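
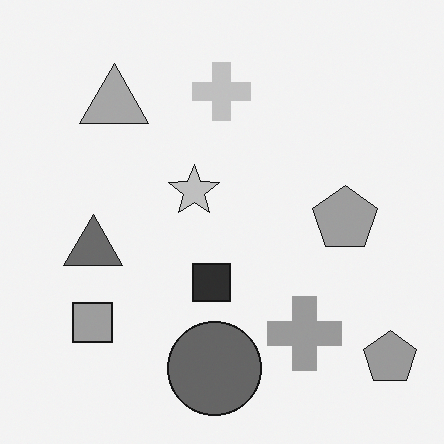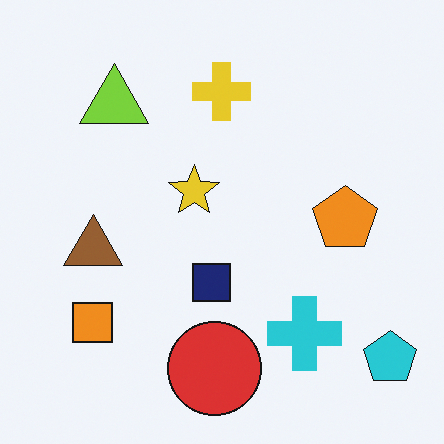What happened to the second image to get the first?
The transformation is: converted to grayscale.

All color is removed — every shape is now a shade of grey.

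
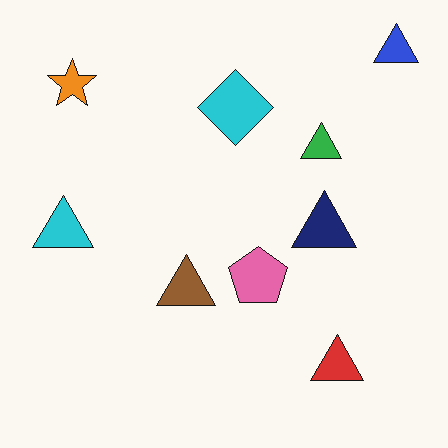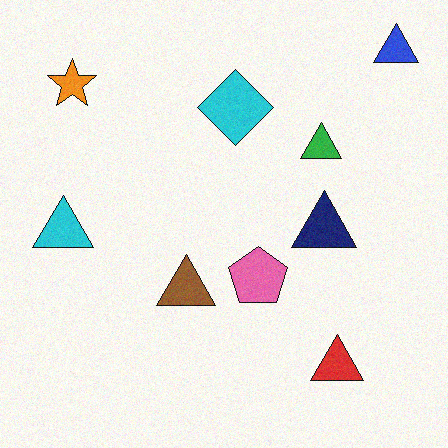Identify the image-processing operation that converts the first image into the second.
It was degraded with a light layer of grain.

Random speckle covers the whole image, including the flat background.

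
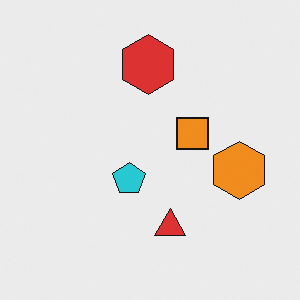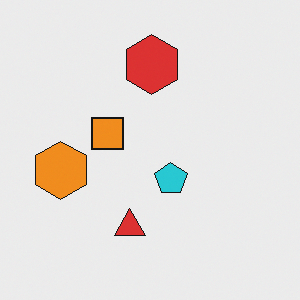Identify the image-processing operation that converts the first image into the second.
The second image is the first flipped horizontally (left ↔ right).

The orange hexagon is in the right of the first image and the left of the second — shapes on opposite sides of the vertical midline have swapped in a mirror flip.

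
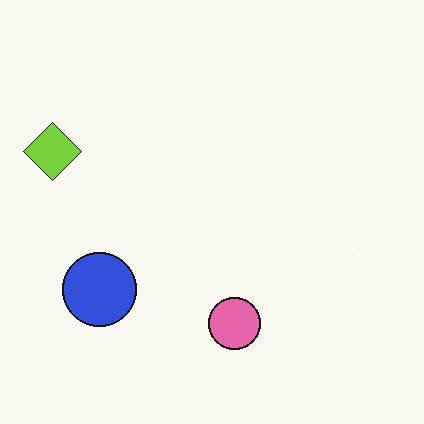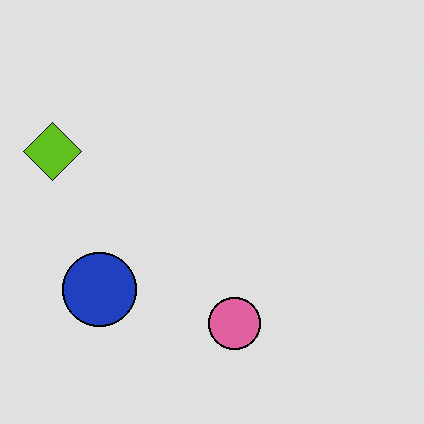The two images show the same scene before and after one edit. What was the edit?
The transformation is: posterized to a reduced palette.

Each flat color has snapped to a coarser quantized level — most visibly, the near-white background has dropped to a flat grey.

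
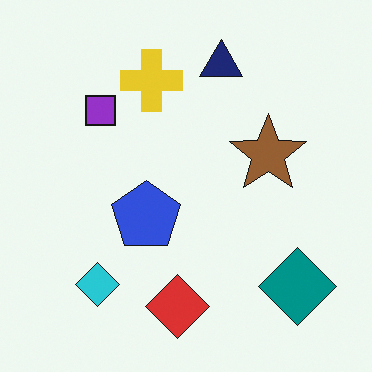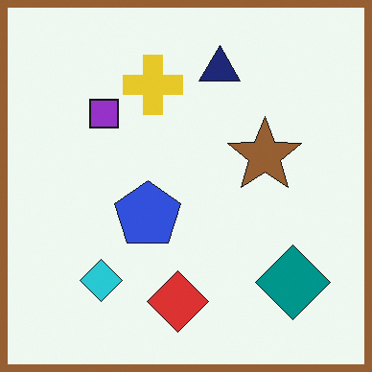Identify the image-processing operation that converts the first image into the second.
The second image is the first framed with a brown border.

A solid brown frame runs around the edge of the second image, with the content slightly shrunk inside it.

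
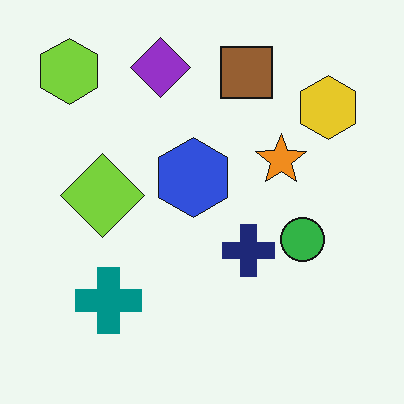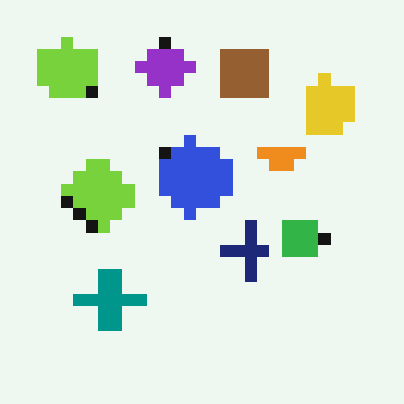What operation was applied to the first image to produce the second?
The image was heavily pixelated into large blocks.

Shapes are reduced to large square blocks; fine edges and outlines are lost — a downscale-then-upscale (mosaic) effect.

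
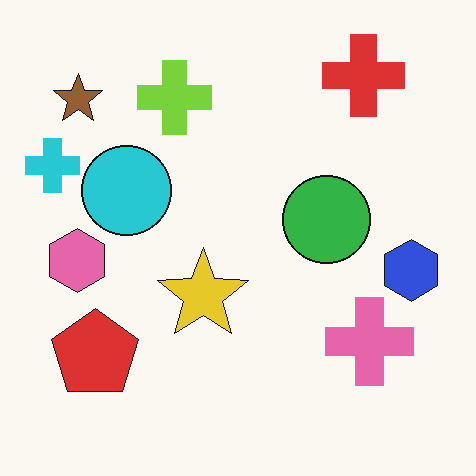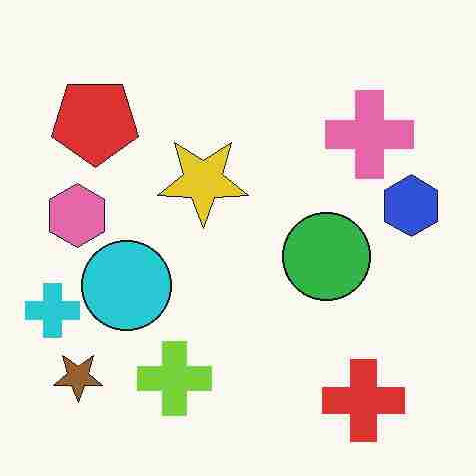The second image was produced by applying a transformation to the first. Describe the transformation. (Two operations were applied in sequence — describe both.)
It was heavily JPEG-compressed with obvious blocking artifacts, then flipped vertically (top ↔ bottom).

Blocky 8×8 compression artifacts appear around shape edges and the flat background shows ringing — characteristic JPEG degradation. The red cross is in the top-right of the first image and the bottom-right of the second — shapes on opposite sides of the horizontal midline have swapped in a mirror flip.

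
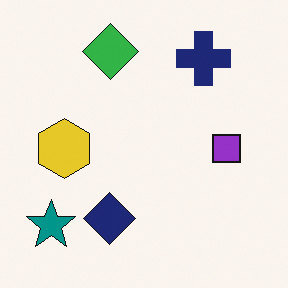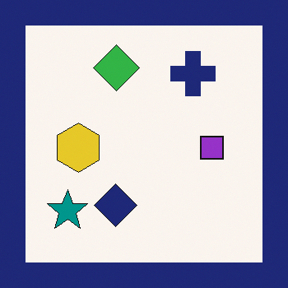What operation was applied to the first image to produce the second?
Framed with a navy border.

A solid navy frame runs around the edge of the second image, with the content slightly shrunk inside it.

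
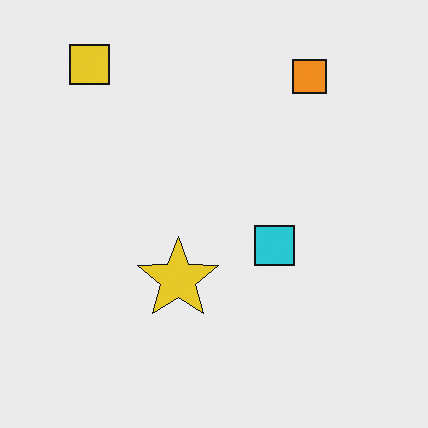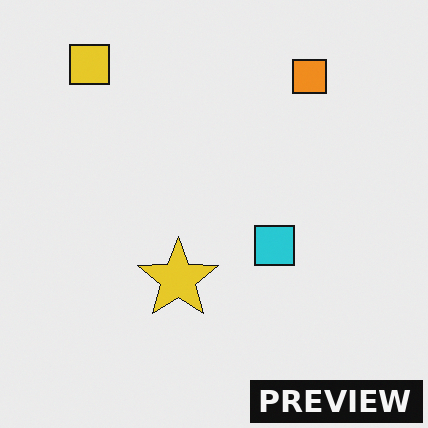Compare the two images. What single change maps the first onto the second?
The image was watermarked with the text "PREVIEW" in the lower-right corner.

A dark label reading "PREVIEW" appears in the lower-right corner.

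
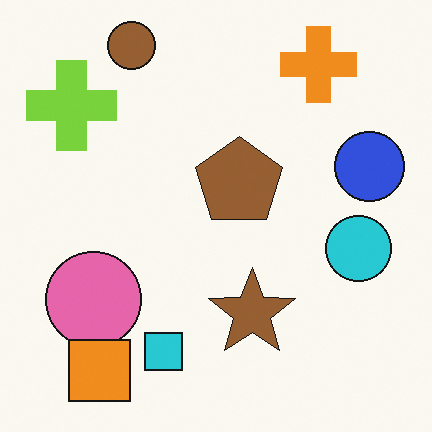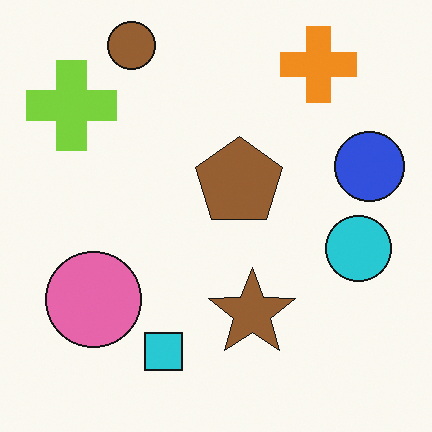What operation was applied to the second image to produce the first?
The image was overlaid with an additional orange square.

An orange square appears in the first image that is absent from the second.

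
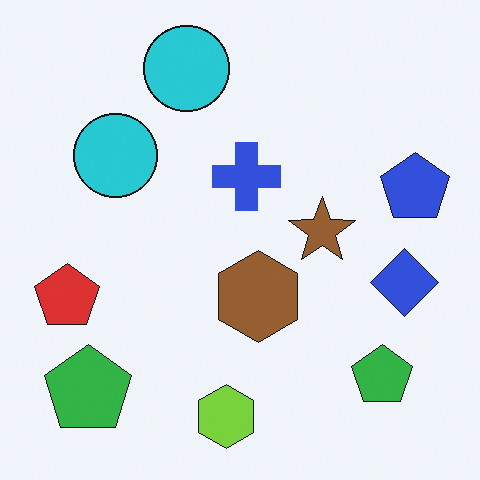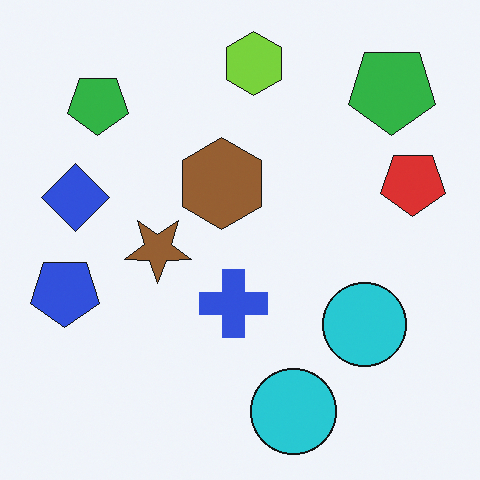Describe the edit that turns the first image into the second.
This is the original image rotated 180°.

The blue pentagon sits in the right of the first image and the left of the second — consistent with a whole-image 180° rotation.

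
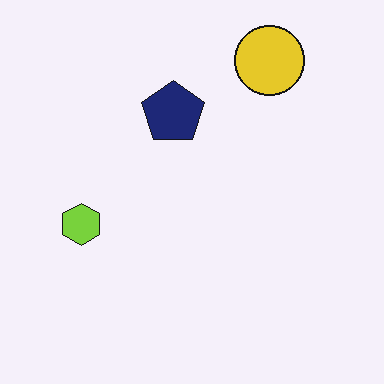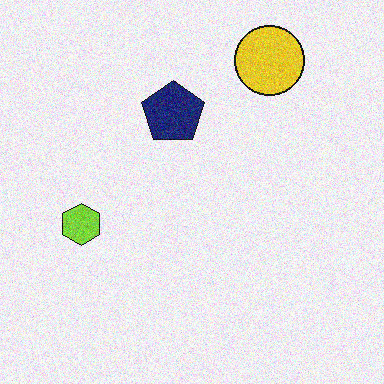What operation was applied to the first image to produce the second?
It was degraded with visible gaussian noise.

Random speckle covers the whole image, including the flat background.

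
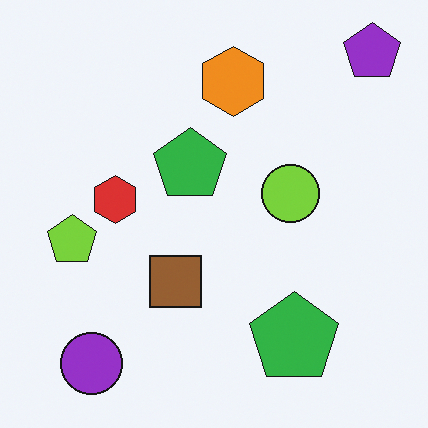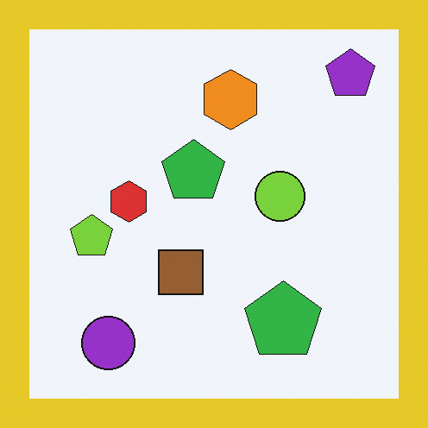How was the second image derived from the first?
This is the original image framed with a yellow border.

A solid yellow frame runs around the edge of the second image, with the content slightly shrunk inside it.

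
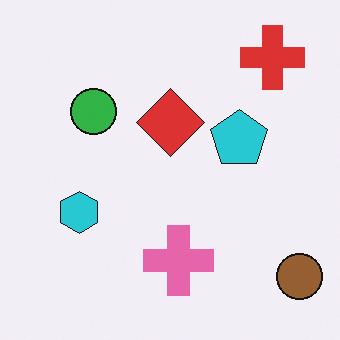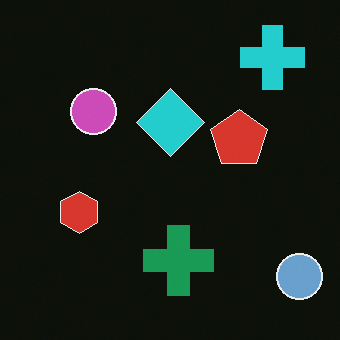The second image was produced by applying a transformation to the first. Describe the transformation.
It was color-inverted (negative).

The light background has become dark and every shape's color is its complement — a photographic negative.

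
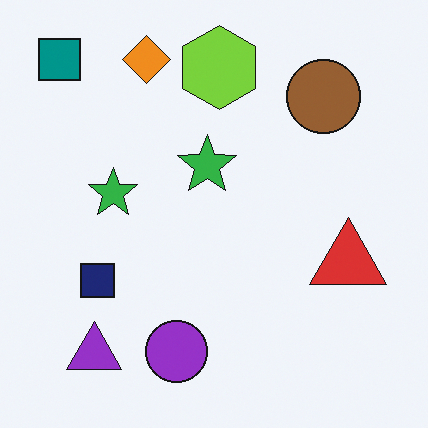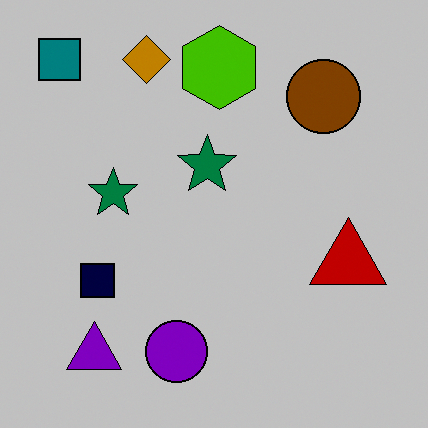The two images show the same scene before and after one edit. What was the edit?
This is the original image aggressively posterized.

Each flat color has snapped to a coarser quantized level — most visibly, the near-white background has dropped to a flat grey.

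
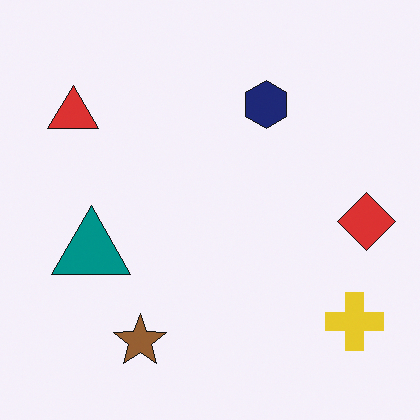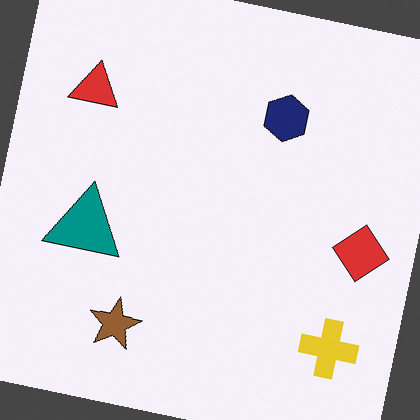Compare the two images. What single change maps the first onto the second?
It was rotated clockwise by a small amount.

Every shape is tilted by the same angle and the image corners show triangular fill wedges — a whole-image rotation by a non-right angle.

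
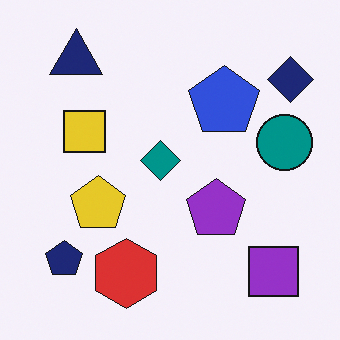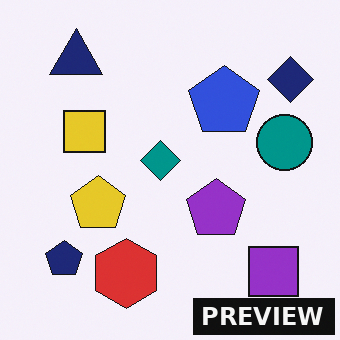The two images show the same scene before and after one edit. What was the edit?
The transformation is: watermarked with the text "PREVIEW" in the lower-right corner.

A dark label reading "PREVIEW" appears in the lower-right corner.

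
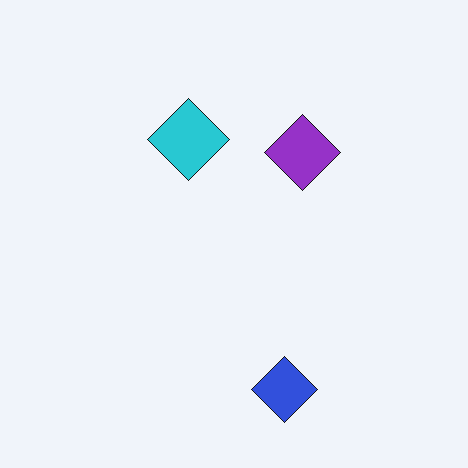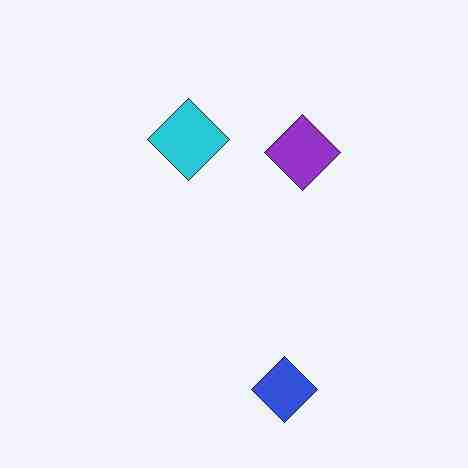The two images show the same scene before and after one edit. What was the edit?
This is the original image heavily JPEG-compressed with obvious blocking artifacts.

Blocky 8×8 compression artifacts appear around shape edges and the flat background shows ringing — characteristic JPEG degradation.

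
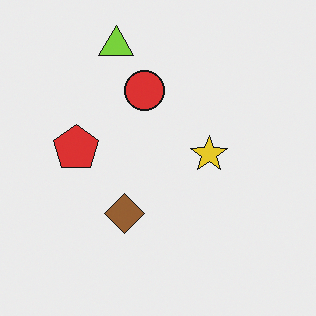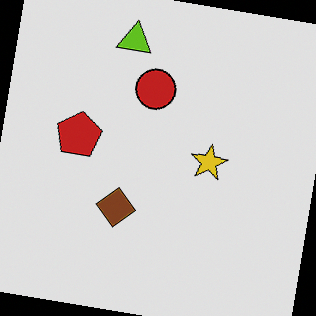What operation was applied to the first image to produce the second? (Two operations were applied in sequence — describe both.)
Rotated clockwise by a small amount, then posterized to a reduced palette.

Every shape is tilted by the same angle and the image corners show triangular fill wedges — a whole-image rotation by a non-right angle. Each flat color has snapped to a coarser quantized level — most visibly, the near-white background has dropped to a flat grey.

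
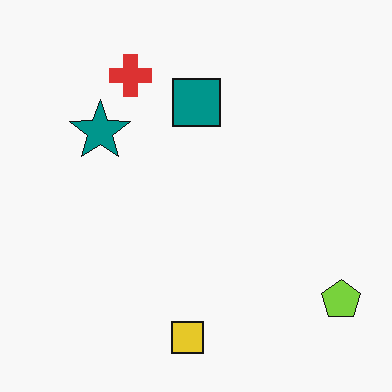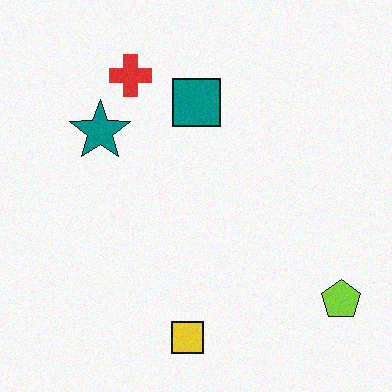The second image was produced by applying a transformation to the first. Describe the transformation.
The second image is the first degraded with subtle gaussian noise.

Random speckle covers the whole image, including the flat background.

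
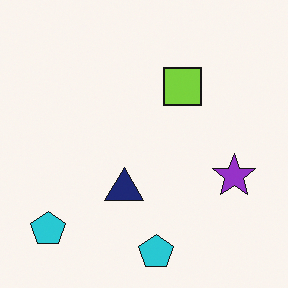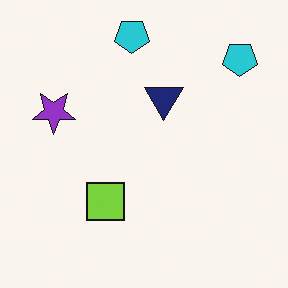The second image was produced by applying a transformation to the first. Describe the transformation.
It was rotated 180°.

The purple star sits in the right of the first image and the left of the second — consistent with a whole-image 180° rotation.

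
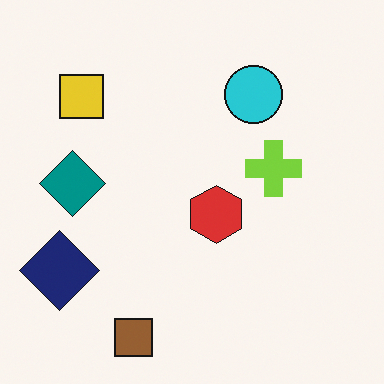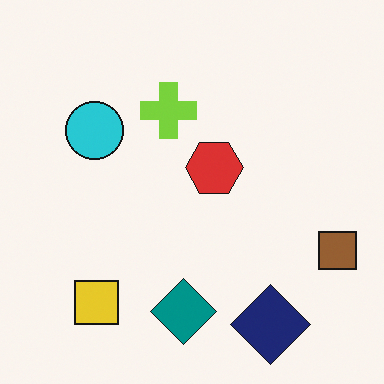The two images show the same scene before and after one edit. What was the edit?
The transformation is: rotated 90° counter-clockwise.

The brown square sits in the bottom of the first image and the right of the second — consistent with a whole-image 90° counter-clockwise rotation.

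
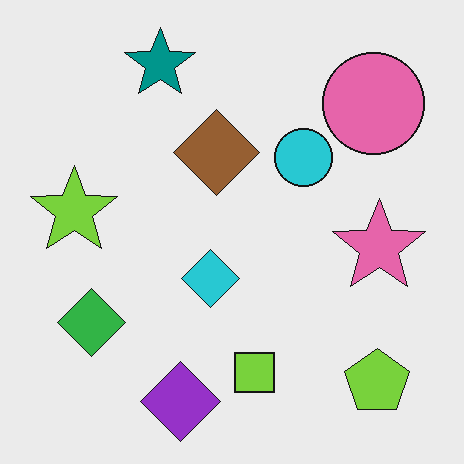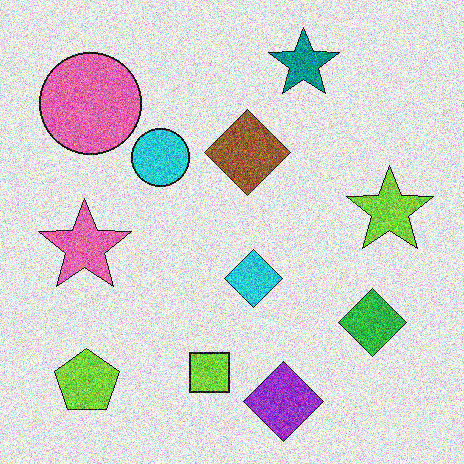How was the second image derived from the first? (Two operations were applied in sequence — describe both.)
The transformation is: flipped horizontally (left ↔ right), then degraded with a thick layer of grain.

The lime star is in the left of the first image and the right of the second — shapes on opposite sides of the vertical midline have swapped in a mirror flip. Random speckle covers the whole image, including the flat background.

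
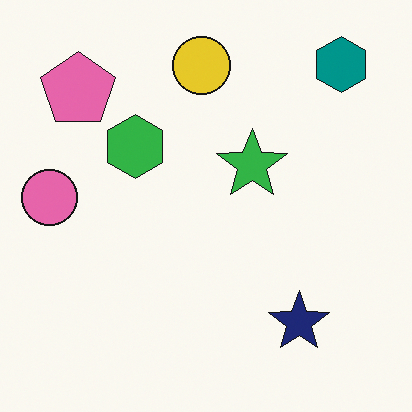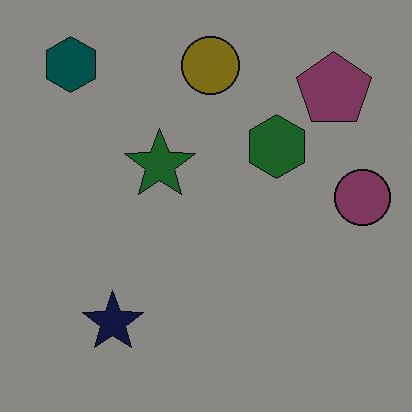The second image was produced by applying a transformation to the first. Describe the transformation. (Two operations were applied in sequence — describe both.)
Darkened a lot, then flipped horizontally (left ↔ right).

Every pixel — background and shapes alike — is uniformly darkened. The pink circle is in the left of the first image and the right of the second — shapes on opposite sides of the vertical midline have swapped in a mirror flip.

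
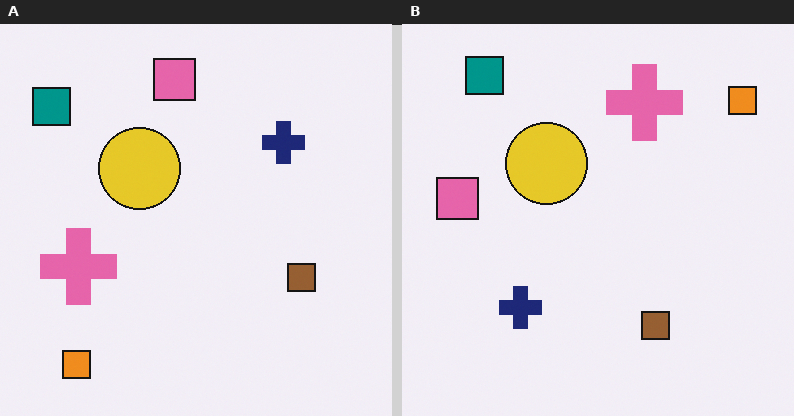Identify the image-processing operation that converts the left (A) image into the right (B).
It was transposed (reflected across the top-left ↔ bottom-right diagonal).

Shapes have swapped their row and column positions — what was in the top-right is now in the bottom-left — a diagonal reflection.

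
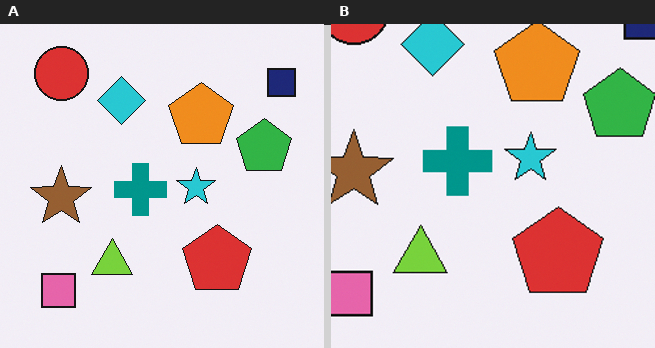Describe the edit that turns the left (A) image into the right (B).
Cropped to a modestly smaller region and rescaled.

The visible shapes are larger and the field of view is narrower; shapes near the original edges may be partly or wholly outside the frame — a crop-and-rescale.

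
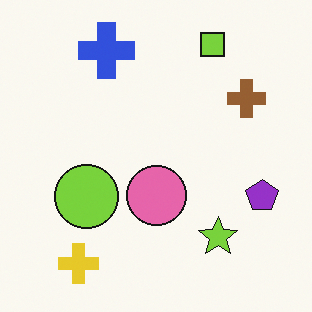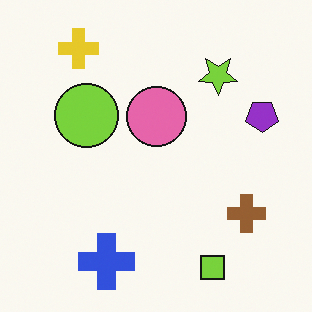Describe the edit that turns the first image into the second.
The image was flipped vertically (top ↔ bottom).

The lime square is in the top-right of the first image and the bottom-right of the second — shapes on opposite sides of the horizontal midline have swapped in a mirror flip.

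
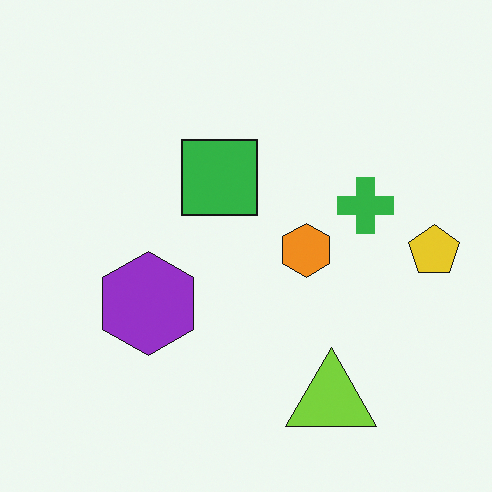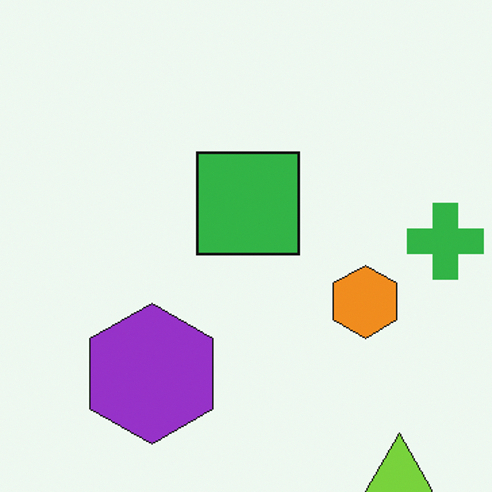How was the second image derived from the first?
Cropped to a modestly smaller region and rescaled.

The visible shapes are larger and the field of view is narrower; shapes near the original edges may be partly or wholly outside the frame — a crop-and-rescale.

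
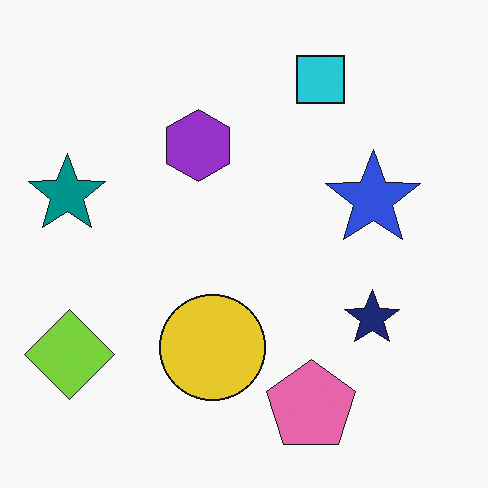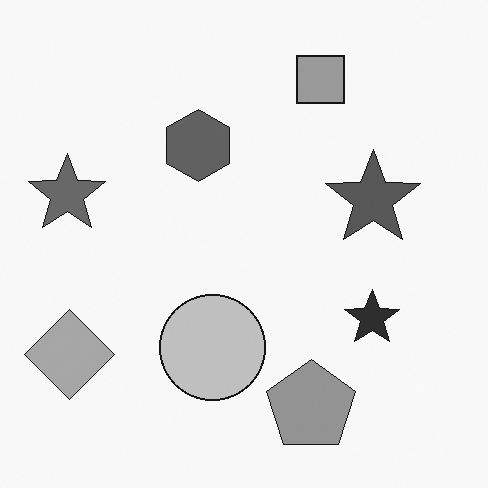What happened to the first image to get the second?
Converted to grayscale.

All color is removed — every shape is now a shade of grey.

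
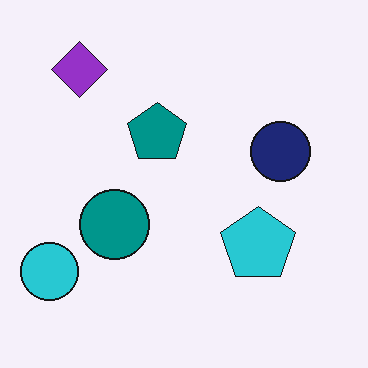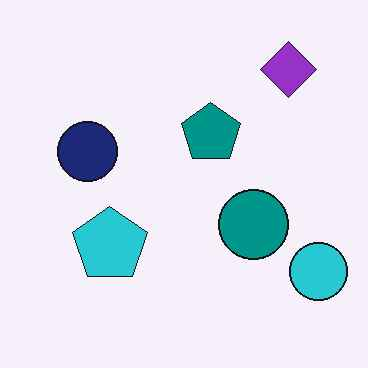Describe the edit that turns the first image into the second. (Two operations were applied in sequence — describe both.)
This is the original image flipped horizontally (left ↔ right), then JPEG-compressed with visible artifacts.

The cyan circle is in the bottom-left of the first image and the bottom-right of the second — shapes on opposite sides of the vertical midline have swapped in a mirror flip. Blocky 8×8 compression artifacts appear around shape edges and the flat background shows ringing — characteristic JPEG degradation.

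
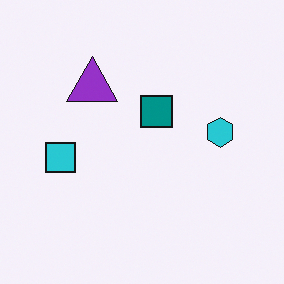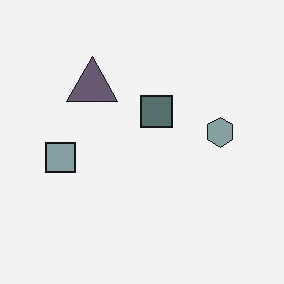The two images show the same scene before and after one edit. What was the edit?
This is the original image made much more muted (saturation change).

All colors are more muted and greyish — a global saturation change.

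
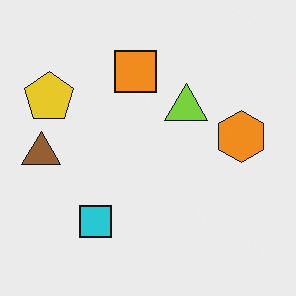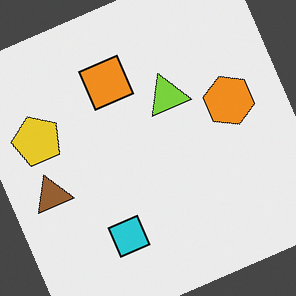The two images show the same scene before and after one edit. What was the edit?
Rotated counter-clockwise by a clearly visible amount.

Every shape is tilted by the same angle and the image corners show triangular fill wedges — a whole-image rotation by a non-right angle.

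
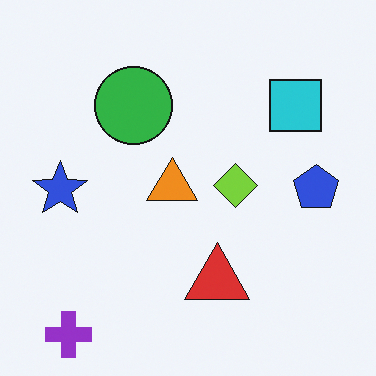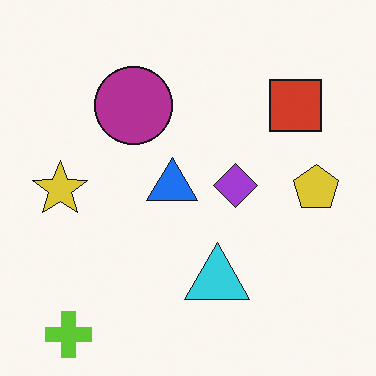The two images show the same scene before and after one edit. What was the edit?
The transformation is: hue-shifted through roughly half the color wheel.

Every shape's color has rotated by the same amount around the hue wheel — a uniform hue shift.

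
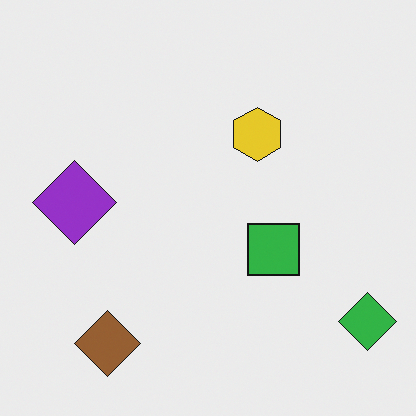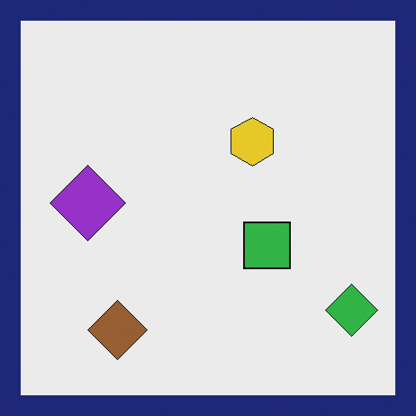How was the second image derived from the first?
The second image is the first framed with a navy border.

A solid navy frame runs around the edge of the second image, with the content slightly shrunk inside it.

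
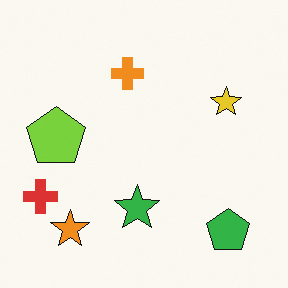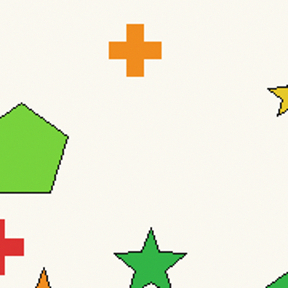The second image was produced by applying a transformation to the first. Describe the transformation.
Cropped slightly and scaled back up.

The visible shapes are larger and the field of view is narrower; shapes near the original edges may be partly or wholly outside the frame — a crop-and-rescale.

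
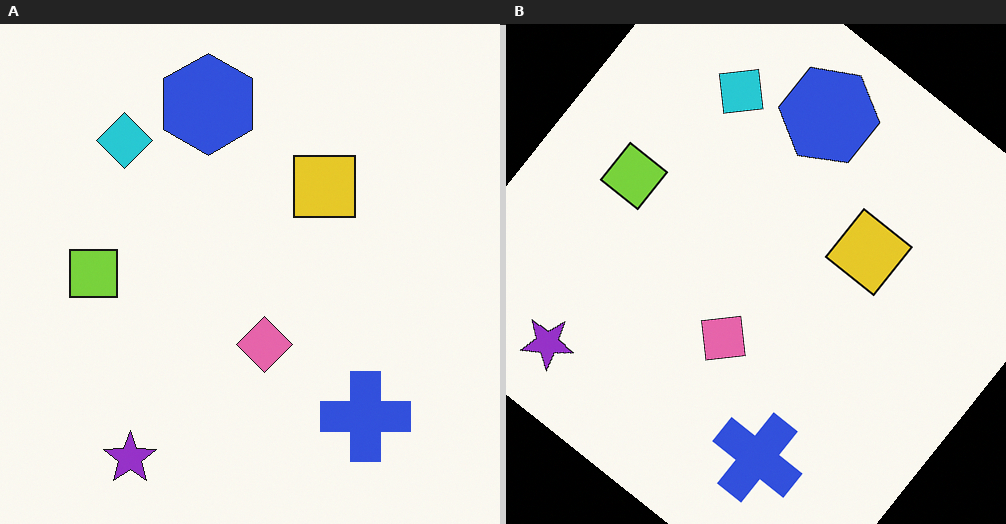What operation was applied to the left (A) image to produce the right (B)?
Rotated clockwise by a large amount — several tens of degrees.

Every shape is tilted by the same angle and the image corners show triangular fill wedges — a whole-image rotation by a non-right angle.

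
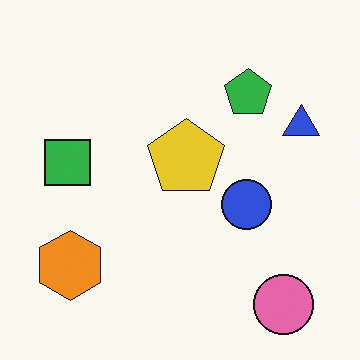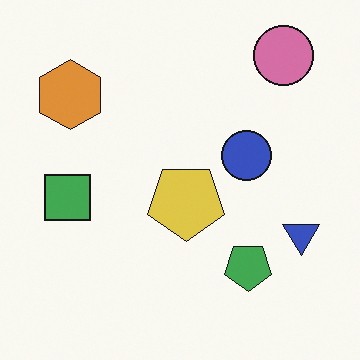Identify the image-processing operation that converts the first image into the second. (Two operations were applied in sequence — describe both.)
This is the original image flipped vertically (top ↔ bottom), then slightly desaturated.

The pink circle is in the bottom-right of the first image and the top-right of the second — shapes on opposite sides of the horizontal midline have swapped in a mirror flip. All colors are more muted and greyish — a global saturation change.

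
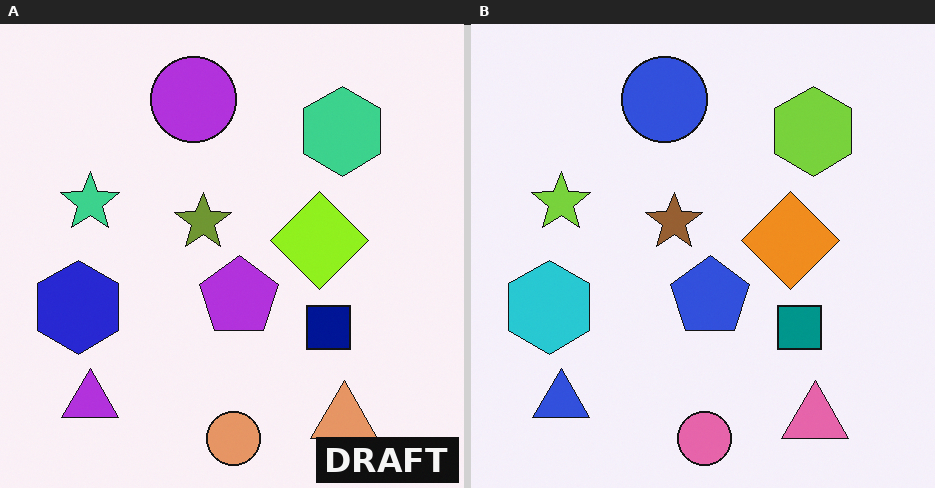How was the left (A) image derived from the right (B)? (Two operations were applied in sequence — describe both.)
This is the original image hue-shifted slightly, then watermarked with the text "DRAFT" in the lower-right corner.

Every shape's color has rotated by the same amount around the hue wheel — a uniform hue shift. A dark label reading "DRAFT" appears in the lower-right corner.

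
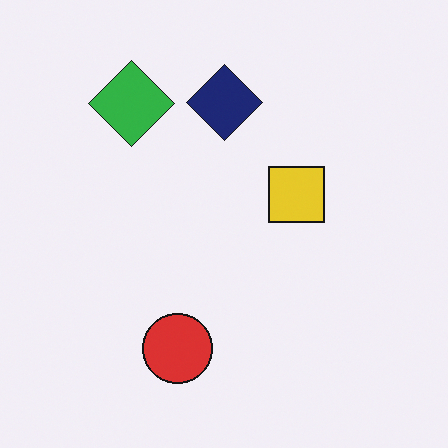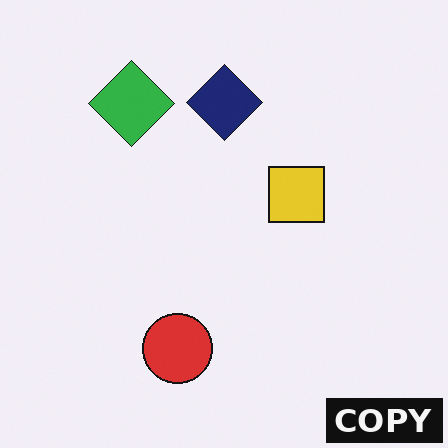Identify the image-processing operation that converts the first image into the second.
This is the original image watermarked with the text "COPY" in the lower-right corner.

A dark label reading "COPY" appears in the lower-right corner.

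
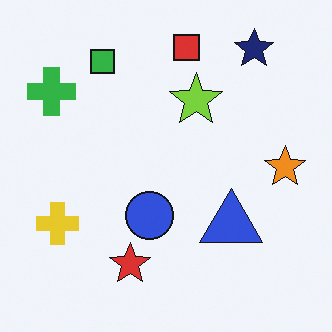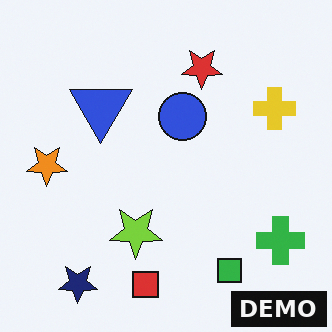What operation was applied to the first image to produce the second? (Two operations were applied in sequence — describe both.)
The second image is the first rotated 180°, then watermarked with the text "DEMO" in the lower-right corner.

The navy star sits in the top-right of the first image and the bottom-left of the second — consistent with a whole-image 180° rotation. A dark label reading "DEMO" appears in the lower-right corner.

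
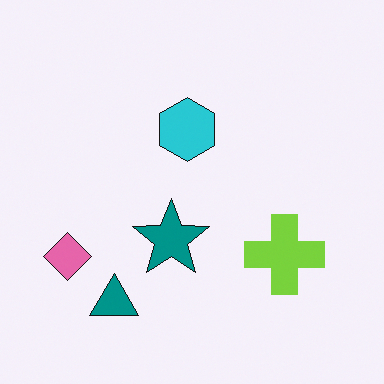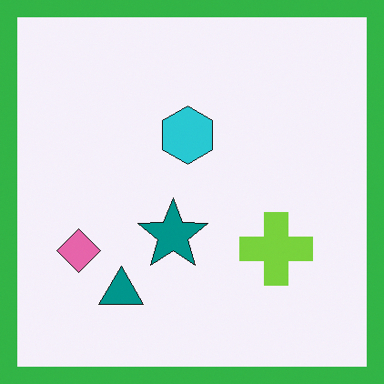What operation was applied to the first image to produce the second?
It was framed with a green border.

A solid green frame runs around the edge of the second image, with the content slightly shrunk inside it.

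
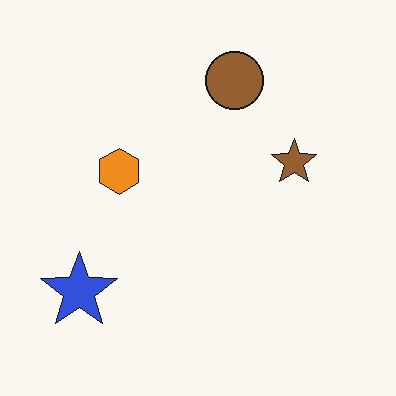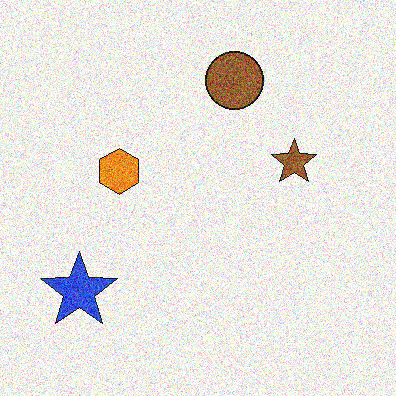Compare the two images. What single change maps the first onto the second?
It was degraded with heavy additive noise.

Random speckle covers the whole image, including the flat background.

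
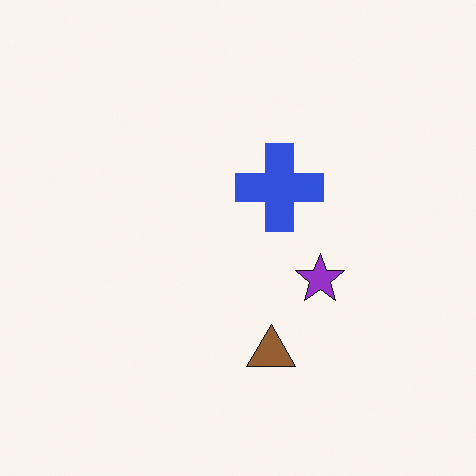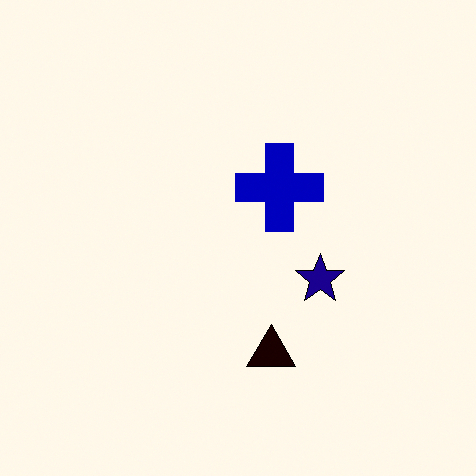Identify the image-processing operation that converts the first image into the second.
The image was given much higher contrast.

Tones are pushed away from mid-grey across the whole image — a global contrast change.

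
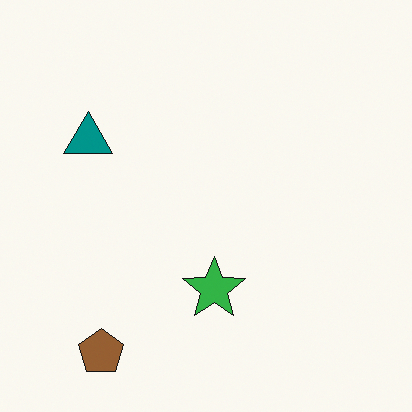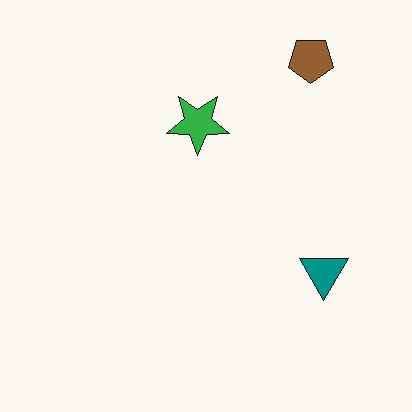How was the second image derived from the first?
The second image is the first rotated 180°.

The brown pentagon sits in the bottom-left of the first image and the top-right of the second — consistent with a whole-image 180° rotation.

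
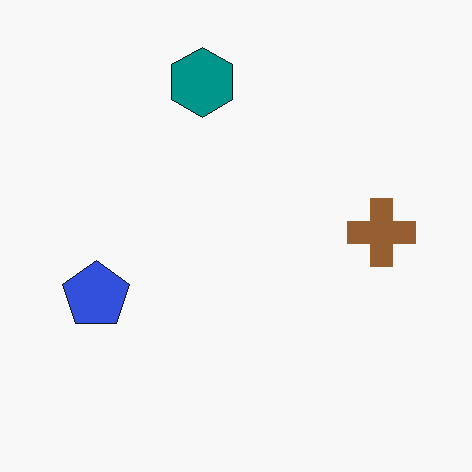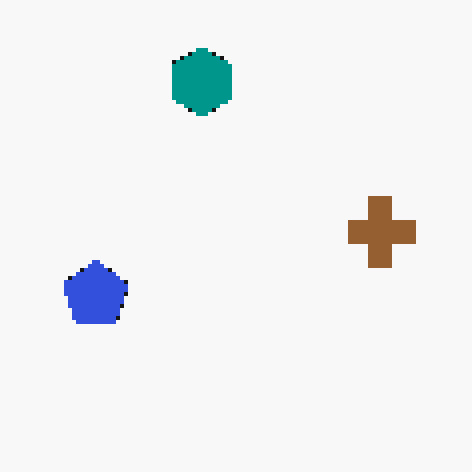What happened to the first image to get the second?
The second image is the first mildly pixelated.

Shapes are reduced to large square blocks; fine edges and outlines are lost — a downscale-then-upscale (mosaic) effect.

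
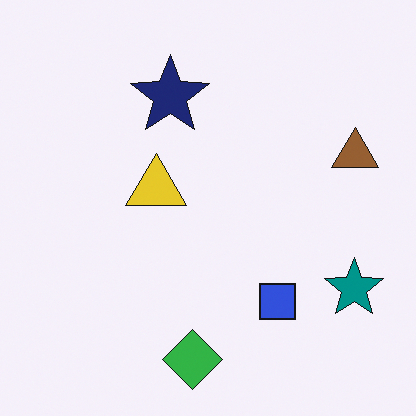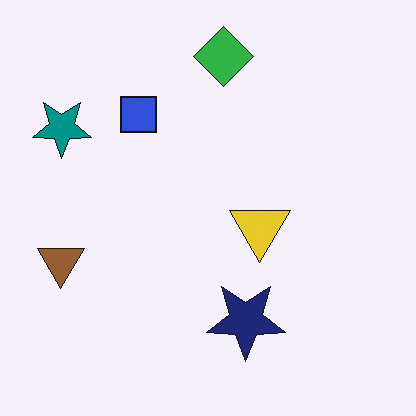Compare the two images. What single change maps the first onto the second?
The image was rotated 180°.

The teal star sits in the bottom-right of the first image and the top-left of the second — consistent with a whole-image 180° rotation.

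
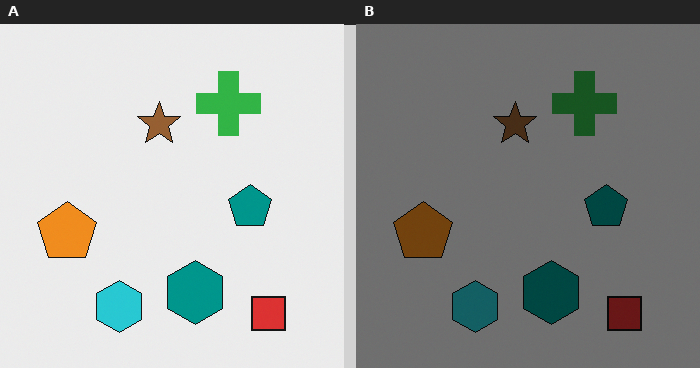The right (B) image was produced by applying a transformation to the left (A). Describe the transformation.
It was darkened a lot.

Every pixel — background and shapes alike — is uniformly darkened.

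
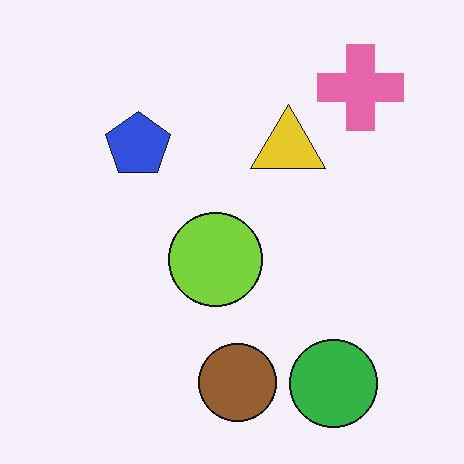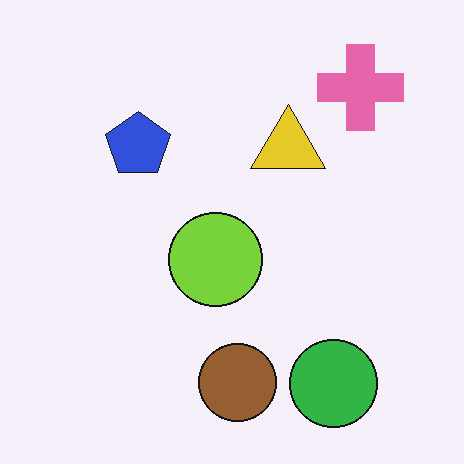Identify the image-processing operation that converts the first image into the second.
The image was JPEG-compressed with visible artifacts.

Blocky 8×8 compression artifacts appear around shape edges and the flat background shows ringing — characteristic JPEG degradation.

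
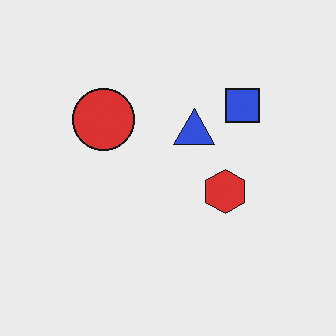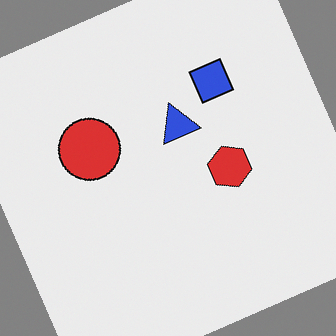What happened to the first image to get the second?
The image was rotated counter-clockwise by a clearly visible amount.

Every shape is tilted by the same angle and the image corners show triangular fill wedges — a whole-image rotation by a non-right angle.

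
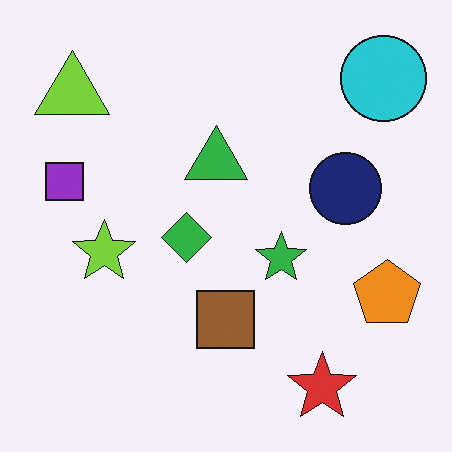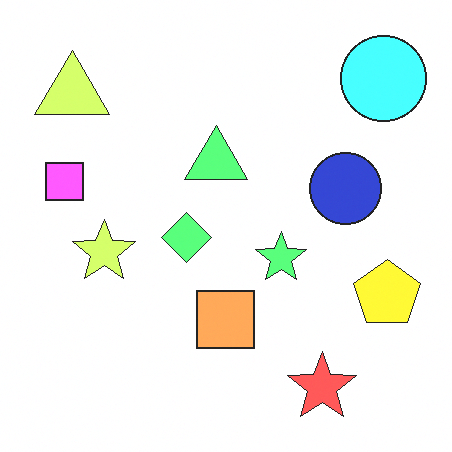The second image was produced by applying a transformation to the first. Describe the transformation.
It was brightened a lot.

Every pixel — background and shapes alike — is uniformly brightened.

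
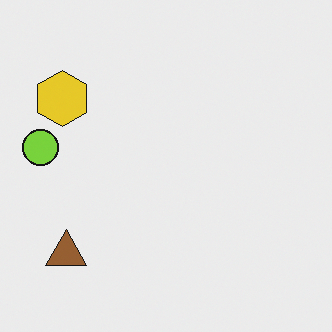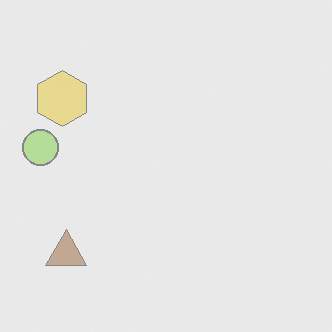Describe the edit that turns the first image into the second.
The image was washed out (contrast reduced).

Tones are pushed toward mid-grey across the whole image — a global contrast change.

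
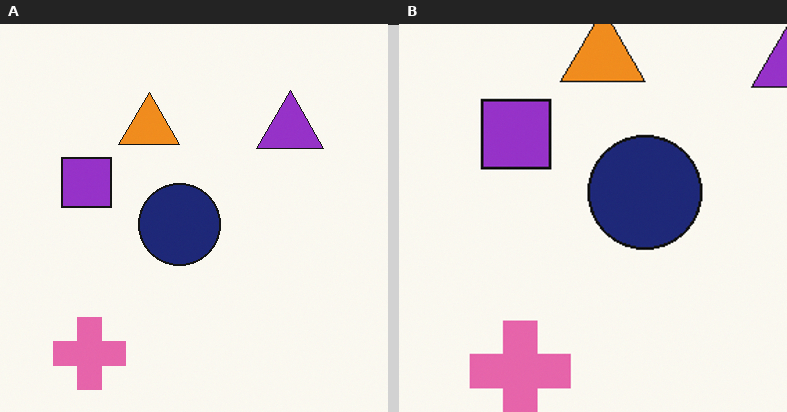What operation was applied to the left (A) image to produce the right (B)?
This is the original image cropped to a modestly smaller region and rescaled.

The visible shapes are larger and the field of view is narrower; shapes near the original edges may be partly or wholly outside the frame — a crop-and-rescale.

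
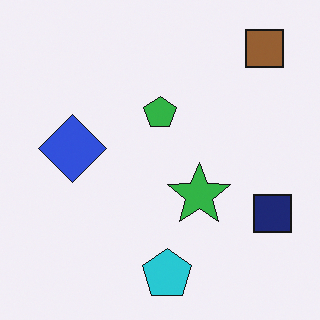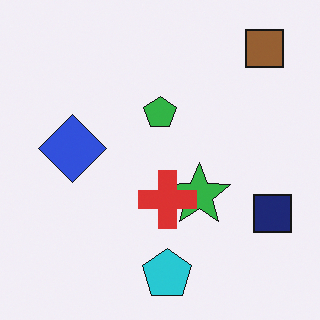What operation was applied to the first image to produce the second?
The image was overlaid with an additional red cross.

A red cross appears in the second image that is absent from the first.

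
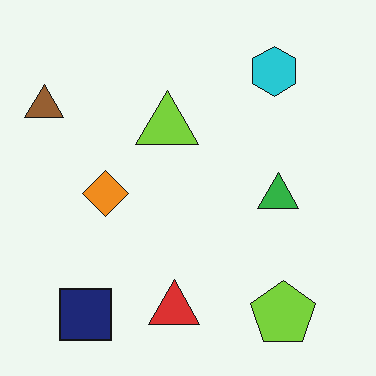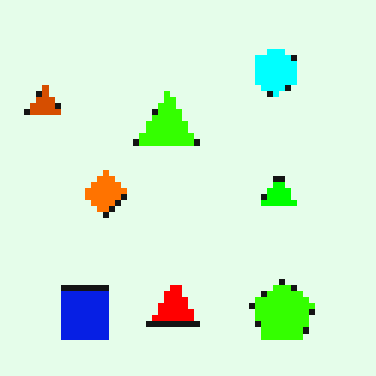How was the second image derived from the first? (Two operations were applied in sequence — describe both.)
The image was pixelated into visible square blocks, then made much more vivid (saturation change).

Shapes are reduced to large square blocks; fine edges and outlines are lost — a downscale-then-upscale (mosaic) effect. All colors are more vivid — a global saturation change.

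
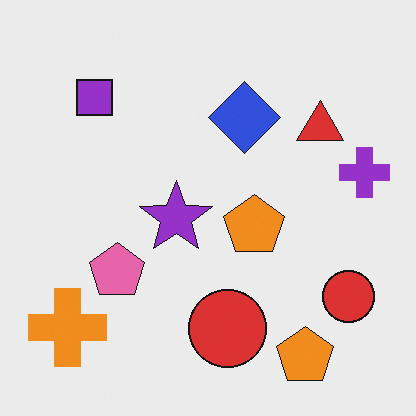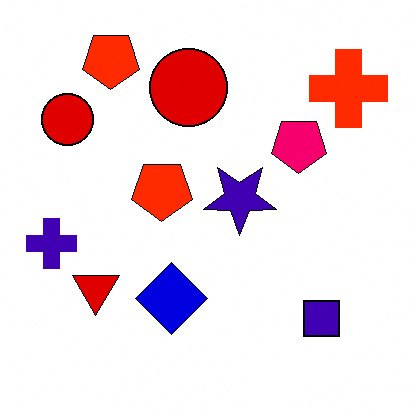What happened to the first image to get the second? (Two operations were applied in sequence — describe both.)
The image was rotated 180°, then boosted in contrast.

The orange cross sits in the bottom-left of the first image and the top-right of the second — consistent with a whole-image 180° rotation. Tones are pushed away from mid-grey across the whole image — a global contrast change.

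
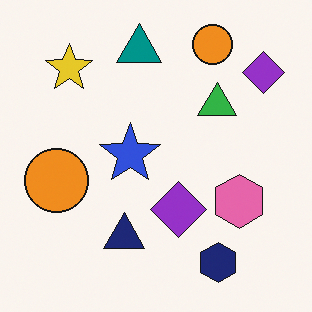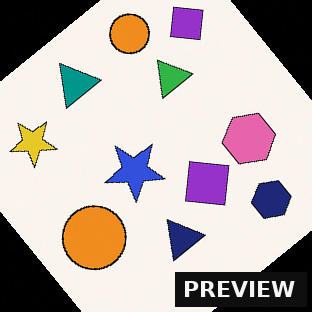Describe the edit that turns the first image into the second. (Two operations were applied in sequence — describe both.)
The second image is the first rotated counter-clockwise by a large amount — several tens of degrees, then watermarked with the text "PREVIEW" in the lower-right corner.

Every shape is tilted by the same angle and the image corners show triangular fill wedges — a whole-image rotation by a non-right angle. A dark label reading "PREVIEW" appears in the lower-right corner.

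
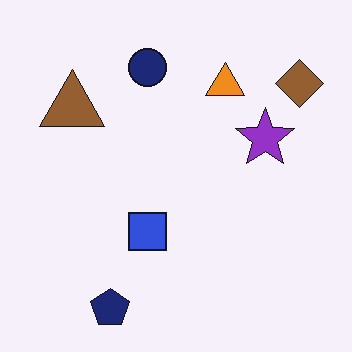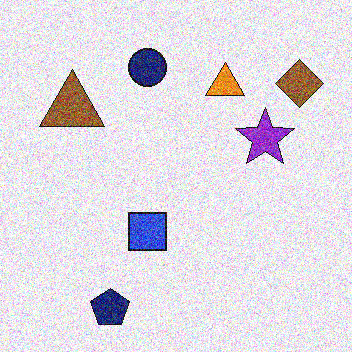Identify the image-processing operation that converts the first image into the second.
The second image is the first degraded with strong gaussian noise.

Random speckle covers the whole image, including the flat background.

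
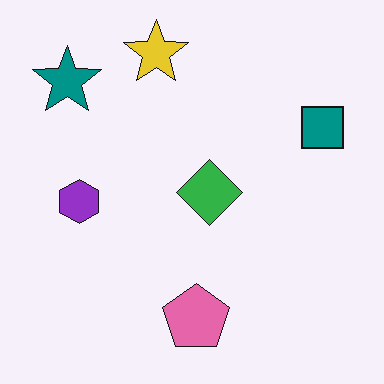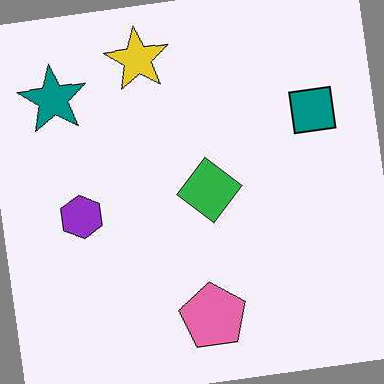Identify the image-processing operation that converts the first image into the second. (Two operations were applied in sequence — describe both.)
The transformation is: given moderate JPEG compression, then rotated counter-clockwise by a slight angle.

Blocky 8×8 compression artifacts appear around shape edges and the flat background shows ringing — characteristic JPEG degradation. Every shape is tilted by the same angle and the image corners show triangular fill wedges — a whole-image rotation by a non-right angle.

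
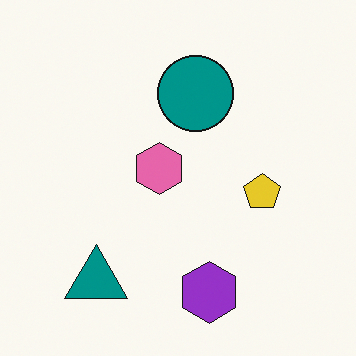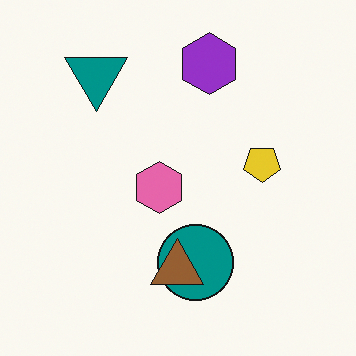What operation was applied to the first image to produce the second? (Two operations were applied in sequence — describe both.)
The second image is the first flipped vertically (top ↔ bottom), then overlaid with an additional brown triangle.

The purple hexagon is in the bottom of the first image and the top of the second — shapes on opposite sides of the horizontal midline have swapped in a mirror flip. A brown triangle appears in the second image that is absent from the first.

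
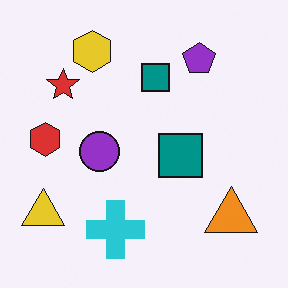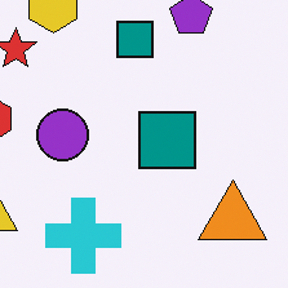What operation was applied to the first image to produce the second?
The image was cropped to a modestly smaller region and rescaled.

The visible shapes are larger and the field of view is narrower; shapes near the original edges may be partly or wholly outside the frame — a crop-and-rescale.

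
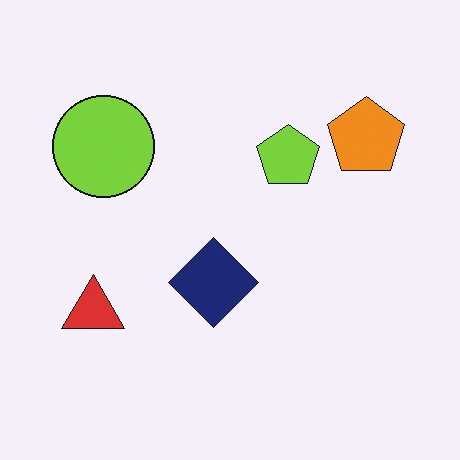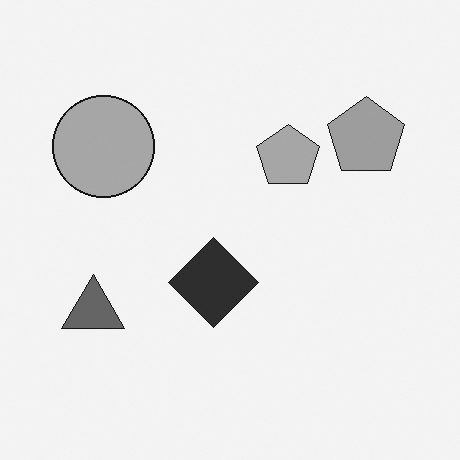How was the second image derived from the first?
The second image is the first converted to grayscale.

All color is removed — every shape is now a shade of grey.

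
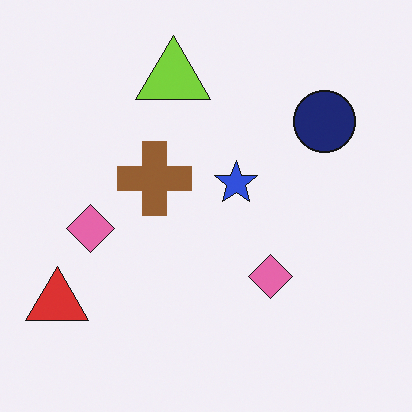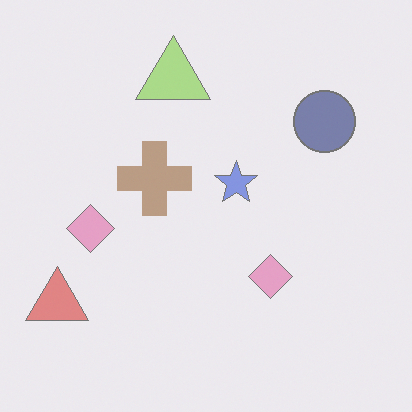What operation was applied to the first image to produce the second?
The transformation is: washed out (contrast reduced).

Tones are pushed toward mid-grey across the whole image — a global contrast change.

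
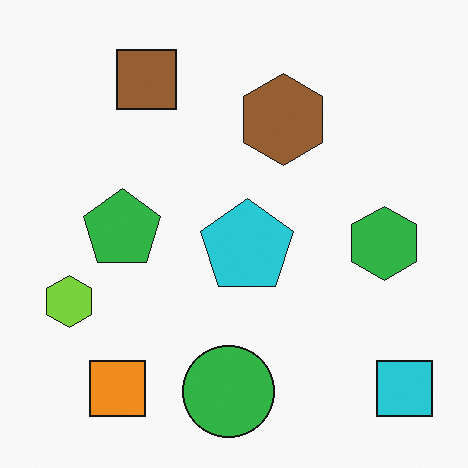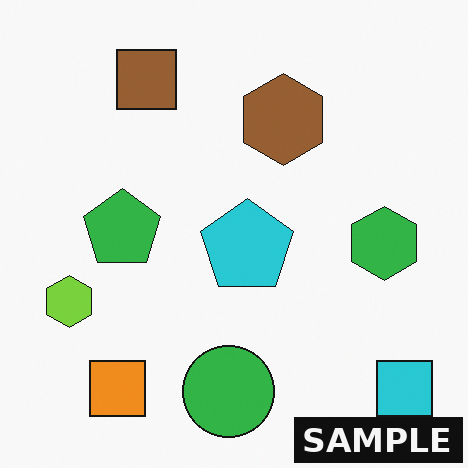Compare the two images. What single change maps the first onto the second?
The transformation is: watermarked with the text "SAMPLE" in the lower-right corner.

A dark label reading "SAMPLE" appears in the lower-right corner.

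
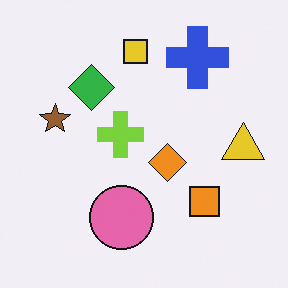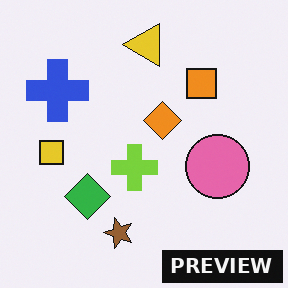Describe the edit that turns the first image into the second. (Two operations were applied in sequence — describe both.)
It was rotated 90° counter-clockwise, then watermarked with the text "PREVIEW" in the lower-right corner.

The blue cross sits in the top-right of the first image and the top-left of the second — consistent with a whole-image 90° counter-clockwise rotation. A dark label reading "PREVIEW" appears in the lower-right corner.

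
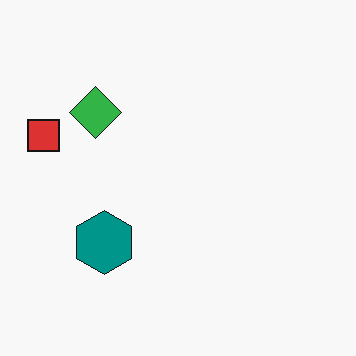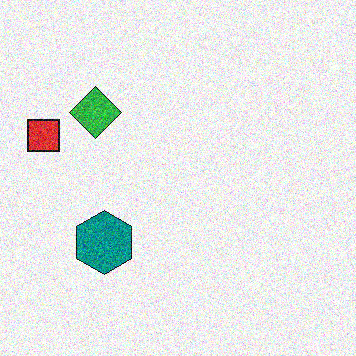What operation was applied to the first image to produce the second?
This is the original image degraded with strong gaussian noise.

Random speckle covers the whole image, including the flat background.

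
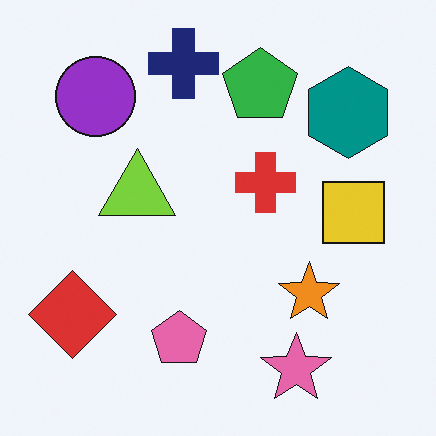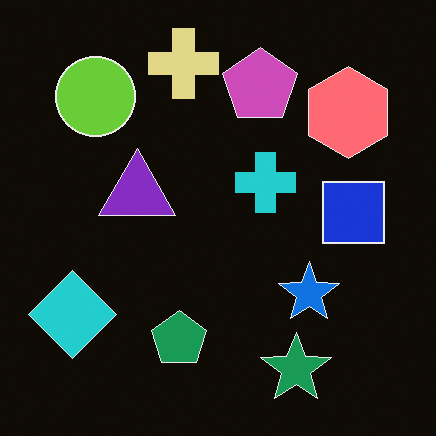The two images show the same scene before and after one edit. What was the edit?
It was color-inverted (negative).

The light background has become dark and every shape's color is its complement — a photographic negative.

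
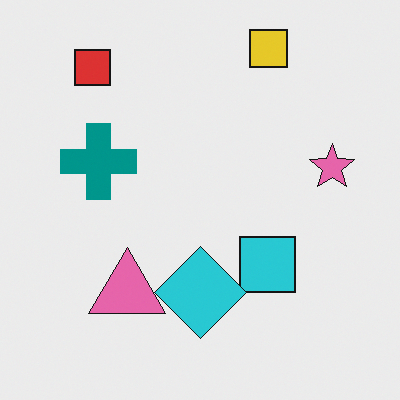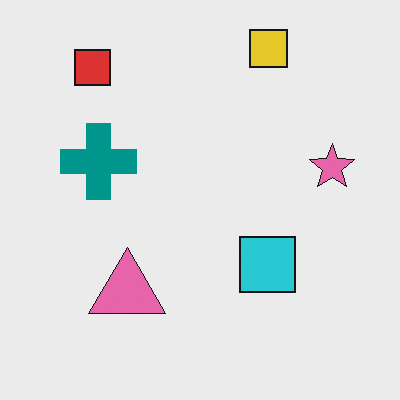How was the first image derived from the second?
It was overlaid with an additional cyan diamond.

A cyan diamond appears in the first image that is absent from the second.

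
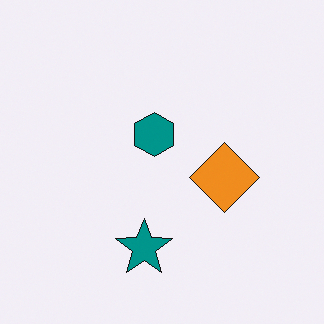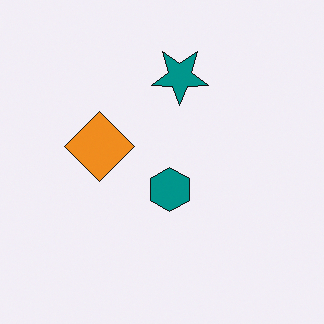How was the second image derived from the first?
It was rotated 180°.

The teal star sits in the bottom of the first image and the top of the second — consistent with a whole-image 180° rotation.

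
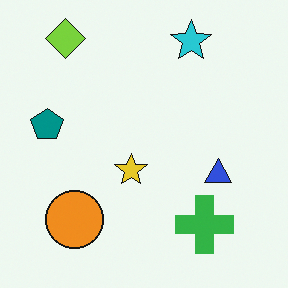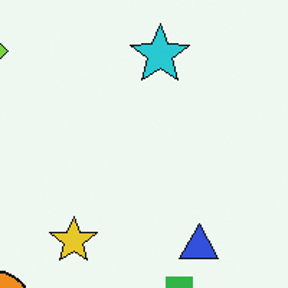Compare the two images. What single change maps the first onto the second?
This is the original image cropped slightly and scaled back up.

The visible shapes are larger and the field of view is narrower; shapes near the original edges may be partly or wholly outside the frame — a crop-and-rescale.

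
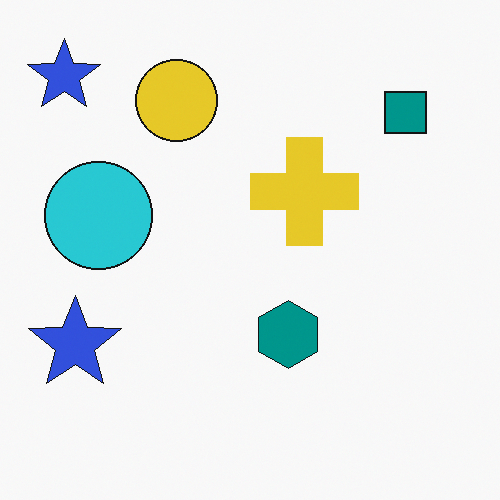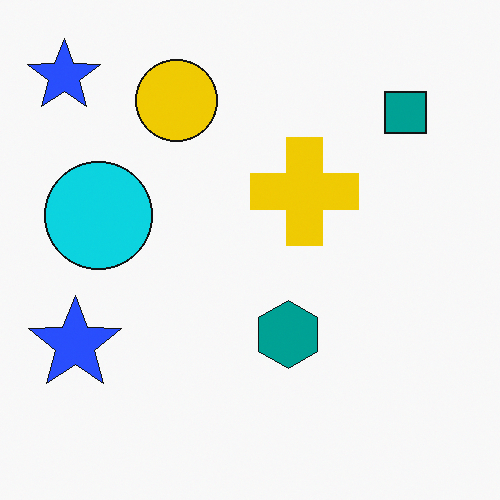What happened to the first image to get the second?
It was slightly oversaturated.

All colors are more vivid — a global saturation change.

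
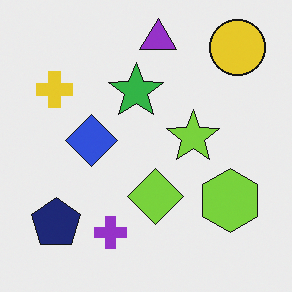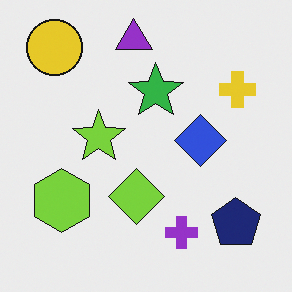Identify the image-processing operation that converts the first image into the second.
The transformation is: flipped horizontally (left ↔ right).

The yellow cross is in the top-left of the first image and the top-right of the second — shapes on opposite sides of the vertical midline have swapped in a mirror flip.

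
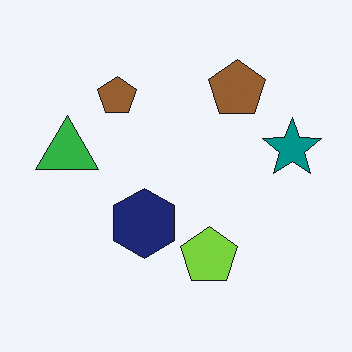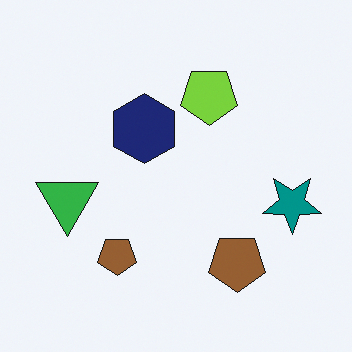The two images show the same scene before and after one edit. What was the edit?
It was flipped vertically (top ↔ bottom).

The lime pentagon is in the bottom of the first image and the top of the second — shapes on opposite sides of the horizontal midline have swapped in a mirror flip.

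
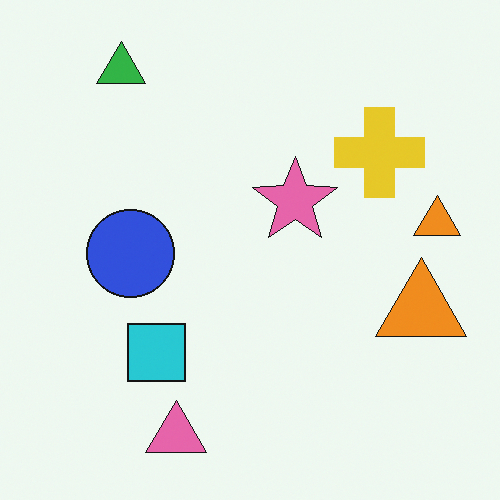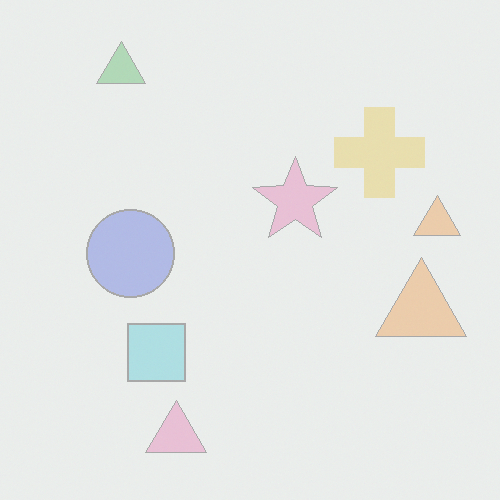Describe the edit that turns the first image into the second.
It was washed out (contrast reduced).

Tones are pushed toward mid-grey across the whole image — a global contrast change.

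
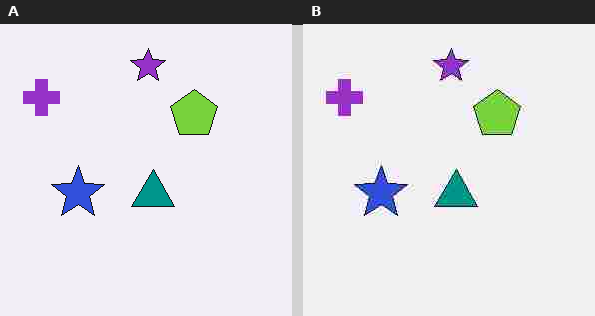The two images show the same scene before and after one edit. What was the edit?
It was degraded with heavy JPEG compression.

Blocky 8×8 compression artifacts appear around shape edges and the flat background shows ringing — characteristic JPEG degradation.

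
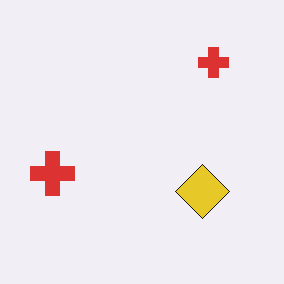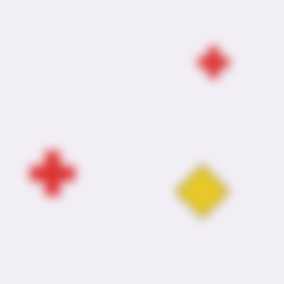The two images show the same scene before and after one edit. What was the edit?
Heavily blurred.

Shape edges and outlines are uniformly softened across the whole image.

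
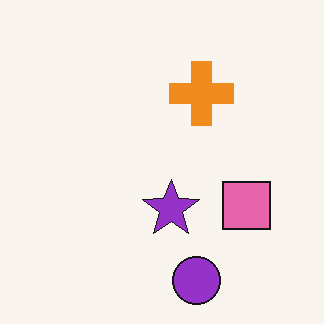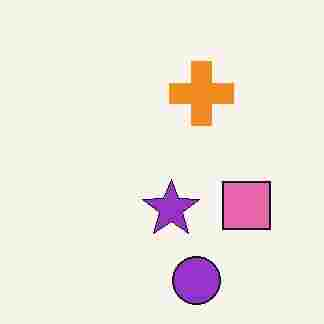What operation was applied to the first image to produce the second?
The second image is the first heavily JPEG-compressed with obvious blocking artifacts.

Blocky 8×8 compression artifacts appear around shape edges and the flat background shows ringing — characteristic JPEG degradation.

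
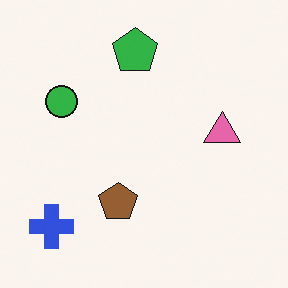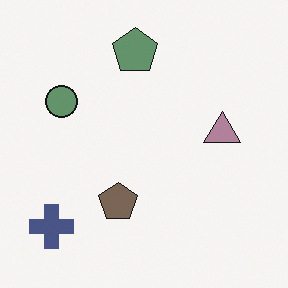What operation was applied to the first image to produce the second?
The transformation is: heavily desaturated.

All colors are more muted and greyish — a global saturation change.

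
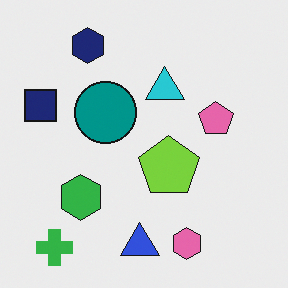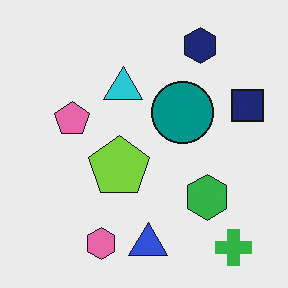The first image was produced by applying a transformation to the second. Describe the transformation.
It was flipped horizontally (left ↔ right).

The navy square is in the right of the second image and the left of the first — shapes on opposite sides of the vertical midline have swapped in a mirror flip.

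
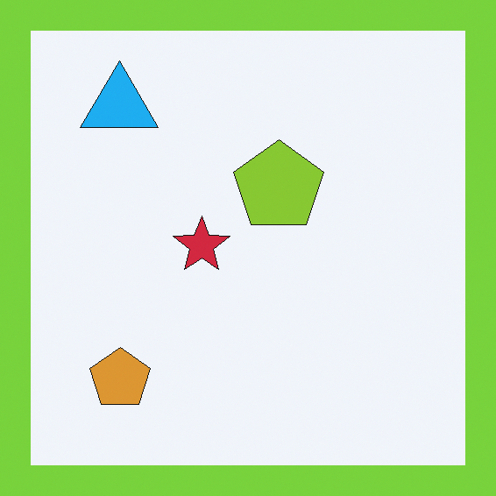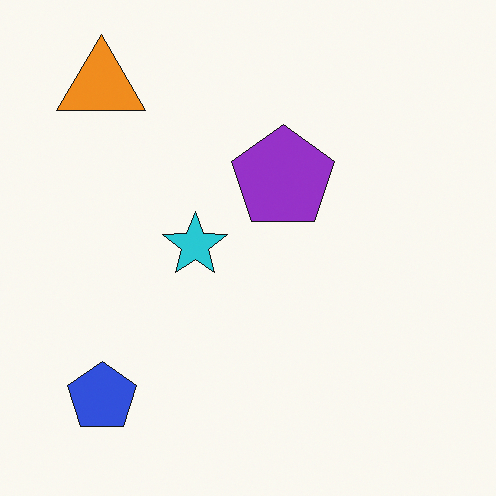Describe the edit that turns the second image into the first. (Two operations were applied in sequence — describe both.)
The transformation is: hue-shifted through roughly half the color wheel, then framed with a lime border.

Every shape's color has rotated by the same amount around the hue wheel — a uniform hue shift. A solid lime frame runs around the edge of the first image, with the content slightly shrunk inside it.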